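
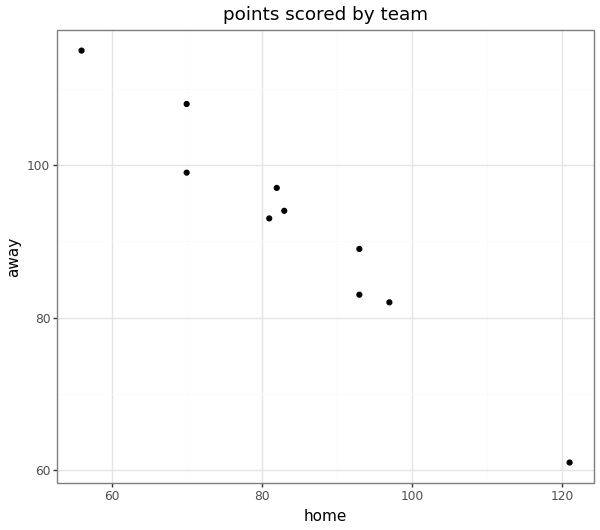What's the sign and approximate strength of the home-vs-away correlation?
negative, strong

Points are negatively correlated; strong (|r| ≈ 1.0).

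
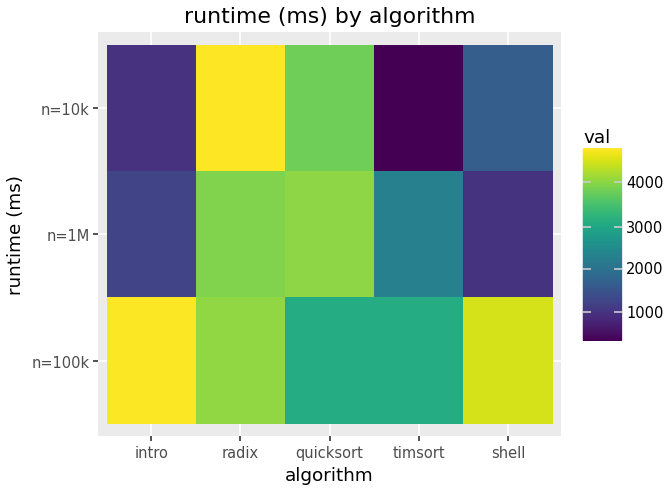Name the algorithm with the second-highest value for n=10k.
Top 3 for n=10k: radix ≈ 5000, quicksort ≈ 4000, shell ≈ 1500.

quicksort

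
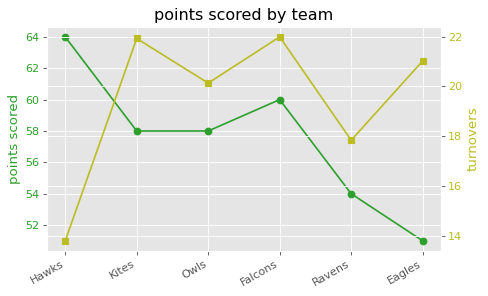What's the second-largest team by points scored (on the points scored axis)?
Falcons

Top 3 (on the points scored axis): Hawks ≈ 64, Falcons ≈ 60, Owls ≈ 58.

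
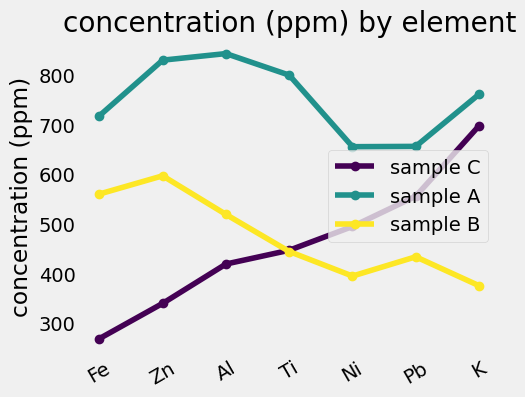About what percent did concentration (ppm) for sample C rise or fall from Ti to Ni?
Ti ≈ 450, Ni ≈ 500; (500 − 450) / 450 ≈ +11.1%.

≈ +11.1%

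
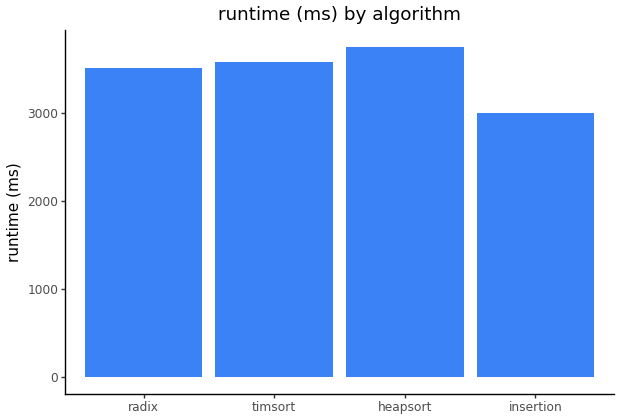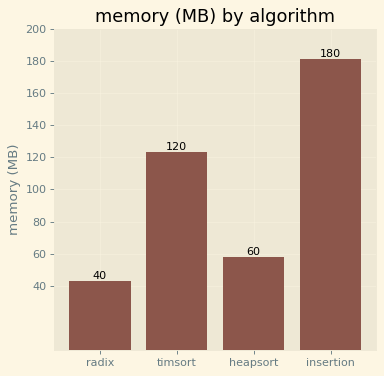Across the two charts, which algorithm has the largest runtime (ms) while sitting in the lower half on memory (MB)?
heapsort

Chart 2 median memory (MB) ≈ 100; below-median algorithms: radix, heapsort. Among those, heapsort has the highest runtime (ms) (≈ 4000).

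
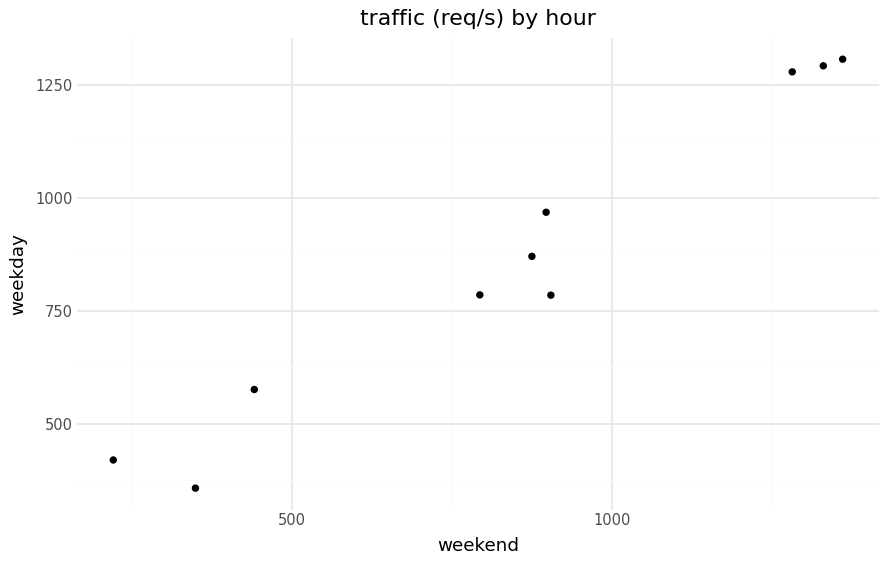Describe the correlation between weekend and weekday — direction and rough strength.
positive, strong

Points are positively correlated; strong (|r| ≈ 1.0).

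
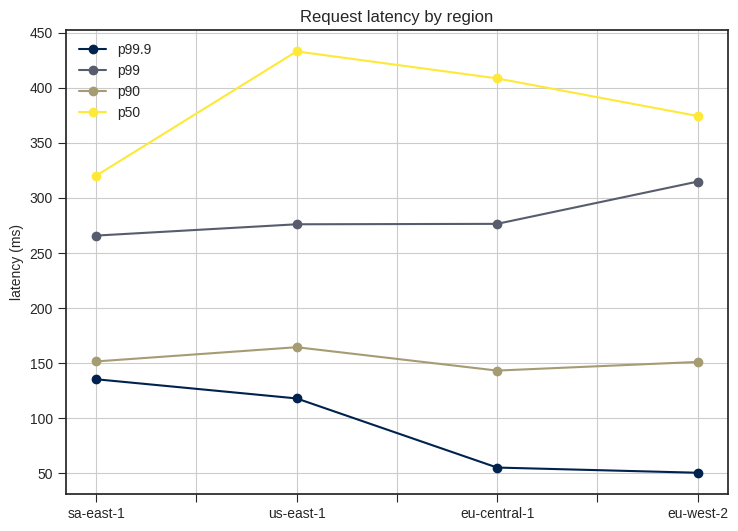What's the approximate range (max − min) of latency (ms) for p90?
Max us-east-1 ≈ 150, min eu-central-1 ≈ 150; range ≈ 0.

≈ 0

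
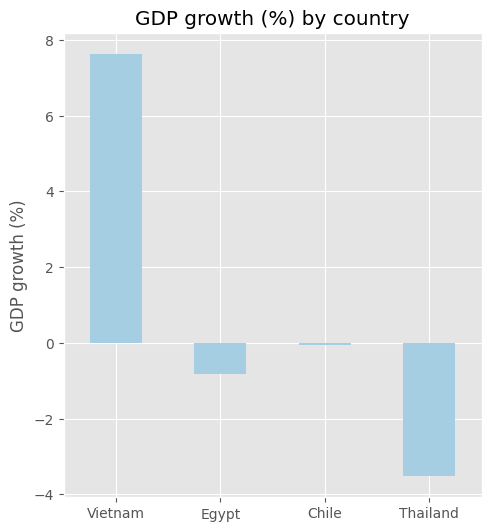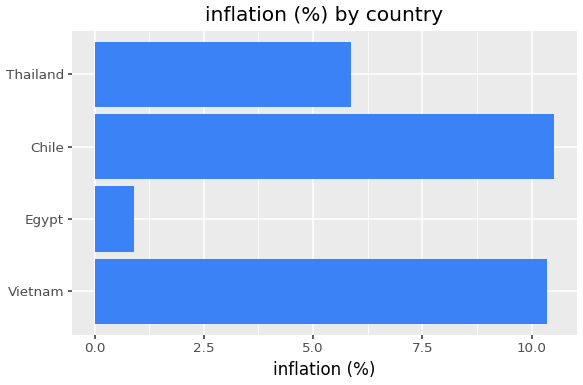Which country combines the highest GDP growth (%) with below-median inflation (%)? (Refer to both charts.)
Chart 2 median inflation (%) ≈ 8; below-median countries: Egypt, Thailand. Among those, Egypt has the highest GDP growth (%) (≈ -1).

Egypt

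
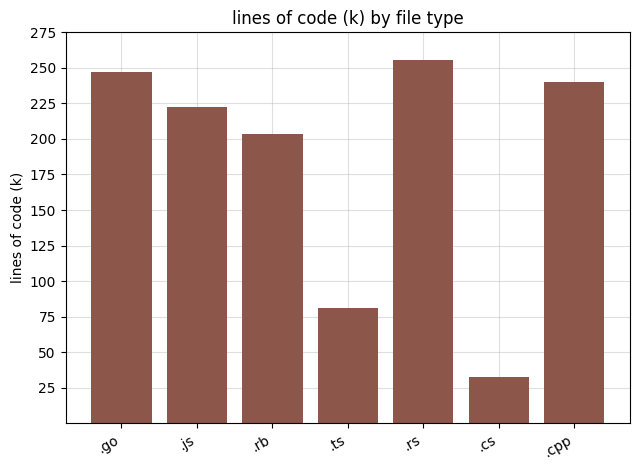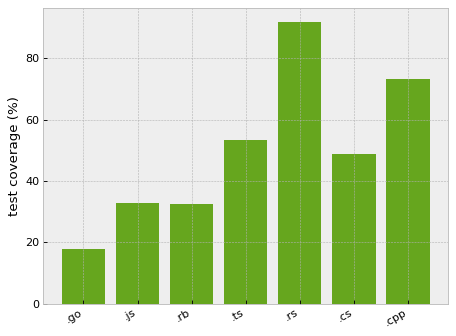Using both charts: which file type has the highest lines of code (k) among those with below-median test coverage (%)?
Chart 2 median test coverage (%) ≈ 50; below-median file types: .go, .js, .rb. Among those, .go has the highest lines of code (k) (≈ 250).

.go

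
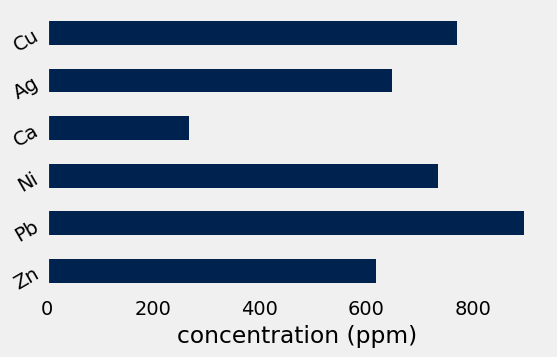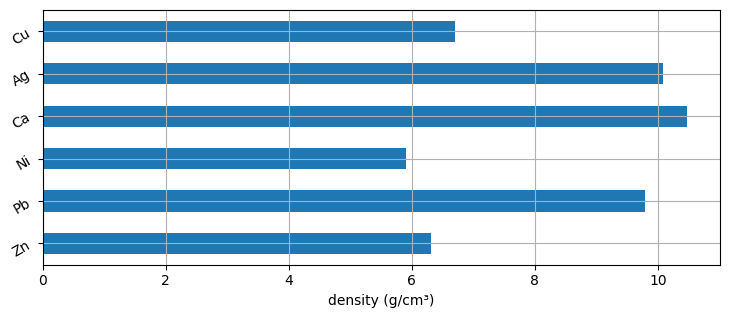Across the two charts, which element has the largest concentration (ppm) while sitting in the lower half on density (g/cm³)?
Chart 2 median density (g/cm³) ≈ 8; below-median elements: Zn, Ni, Cu. Among those, Cu has the highest concentration (ppm) (≈ 800).

Cu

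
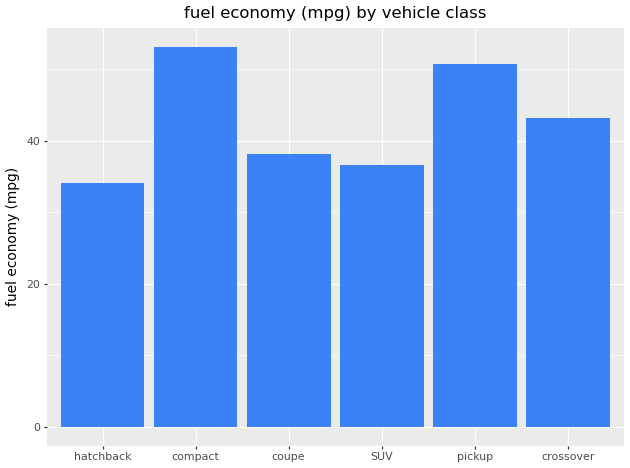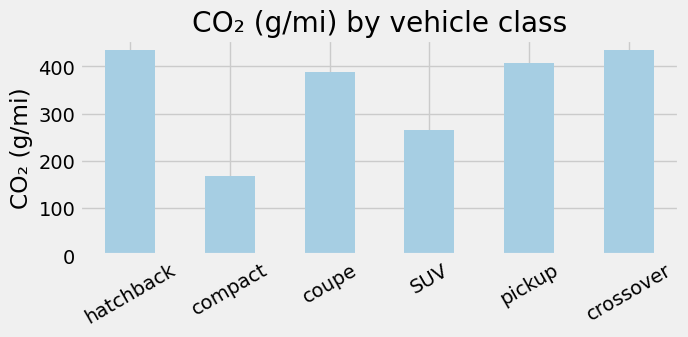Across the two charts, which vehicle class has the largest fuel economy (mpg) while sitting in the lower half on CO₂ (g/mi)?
Chart 2 median CO₂ (g/mi) ≈ 400; below-median vehicle classes: compact, coupe, SUV. Among those, compact has the highest fuel economy (mpg) (≈ 55).

compact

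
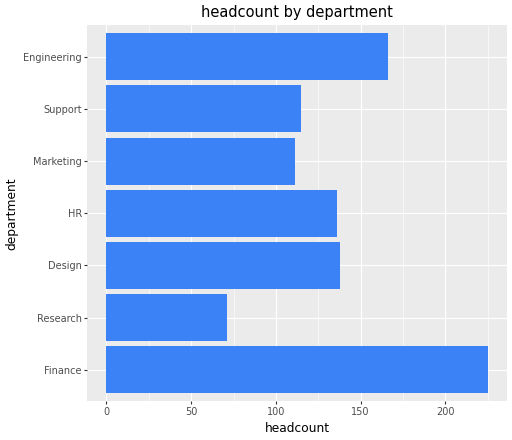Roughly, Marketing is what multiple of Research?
Marketing ≈ 120, Research ≈ 80; 120/80 ≈ 1.5.

≈ 1.5×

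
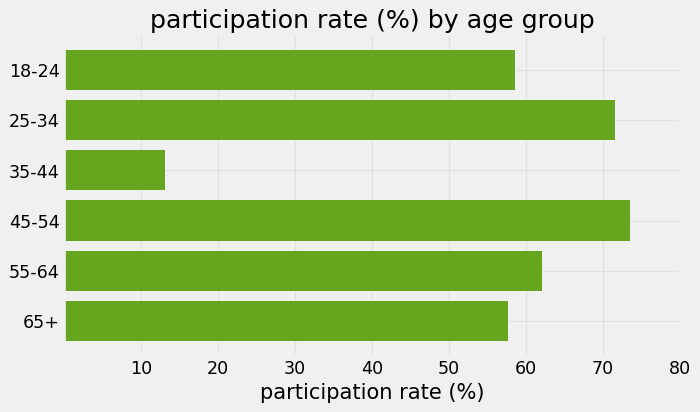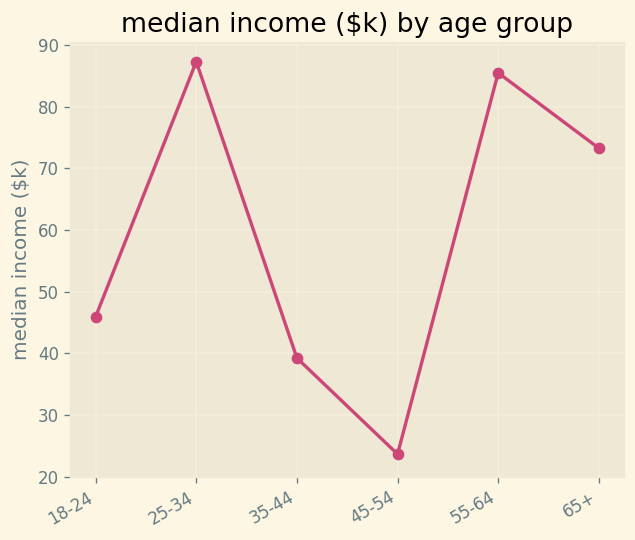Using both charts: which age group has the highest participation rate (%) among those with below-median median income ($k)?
Chart 2 median median income ($k) ≈ 60; below-median age groups: 18-24, 35-44, 45-54. Among those, 45-54 has the highest participation rate (%) (≈ 70).

45-54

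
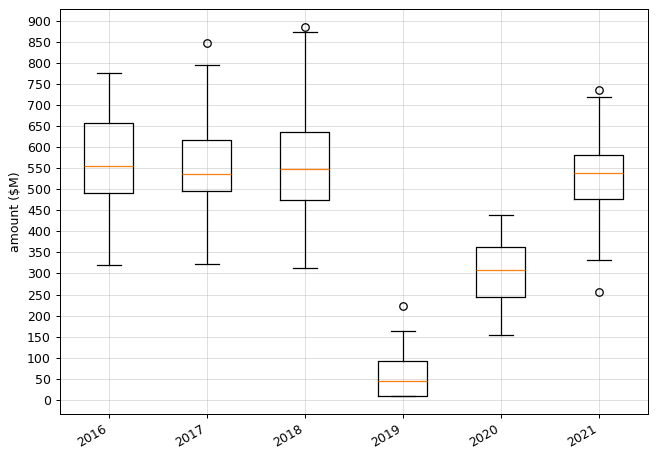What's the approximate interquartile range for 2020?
Q3 ≈ 350, Q1 ≈ 250; IQR ≈ 100.

≈ 100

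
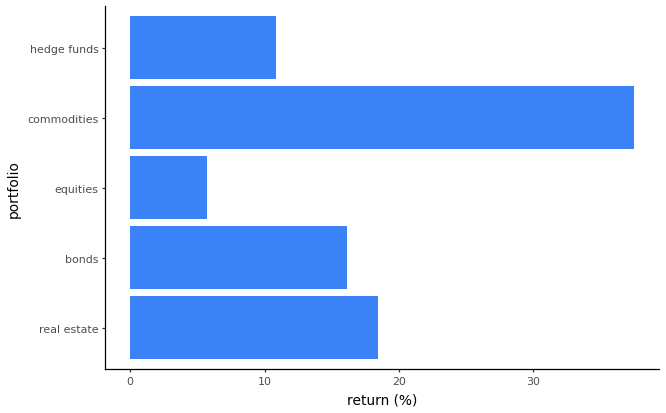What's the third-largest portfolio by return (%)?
Top 4: commodities ≈ 35, real estate ≈ 20, bonds ≈ 15, hedge funds ≈ 10.

bonds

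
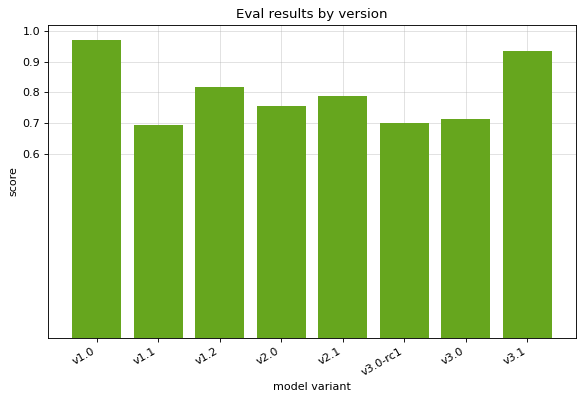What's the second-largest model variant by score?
v3.1

Top 3: v1.0 ≈ 1.0, v3.1 ≈ 0.9, v1.2 ≈ 0.8.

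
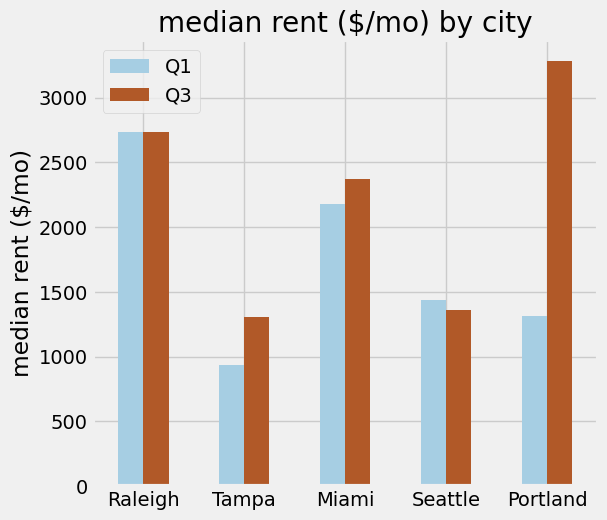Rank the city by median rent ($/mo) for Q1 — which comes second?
Miami

Top 3 for Q1: Raleigh ≈ 2500, Miami ≈ 2000, Seattle ≈ 1500.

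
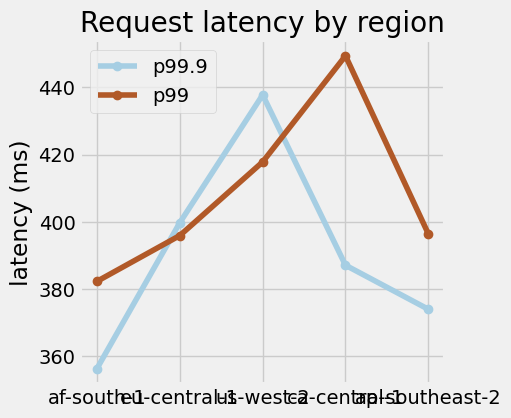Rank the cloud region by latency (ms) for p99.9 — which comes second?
eu-central-1

Top 3 for p99.9: us-west-2 ≈ 440, eu-central-1 ≈ 400, ca-central-1 ≈ 390.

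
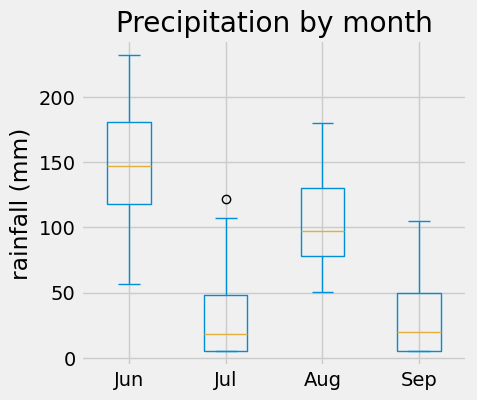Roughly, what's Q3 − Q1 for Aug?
≈ 60

Q3 ≈ 140, Q1 ≈ 80; IQR ≈ 60.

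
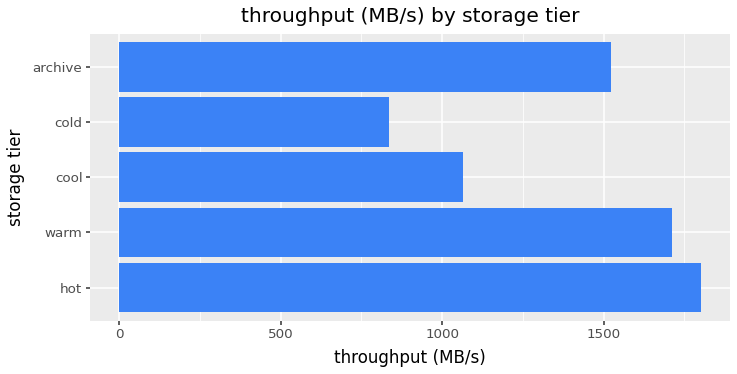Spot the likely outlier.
cold

cold ≈ 800; the rest sit between ≈ 1000 and ≈ 1800.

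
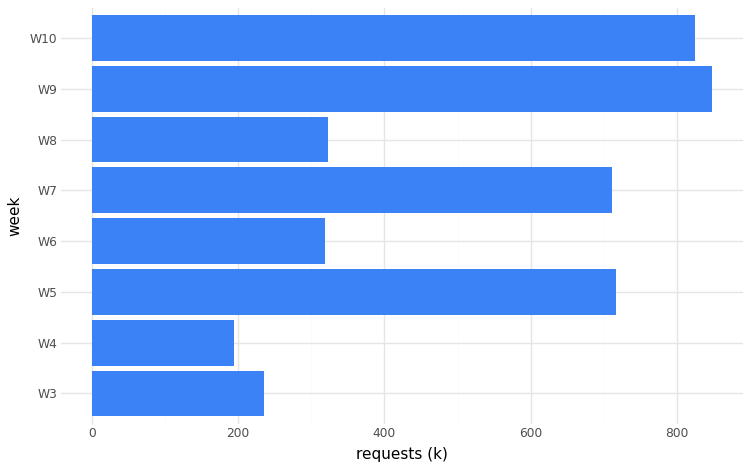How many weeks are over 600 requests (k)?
Above 600: W5, W7, W9, W10.

4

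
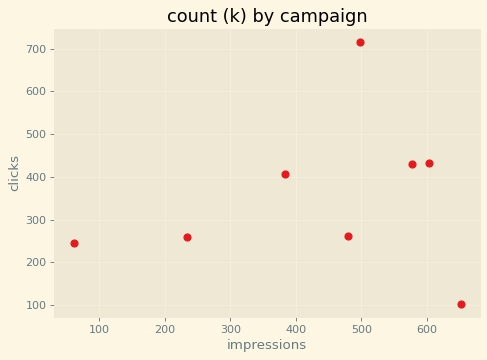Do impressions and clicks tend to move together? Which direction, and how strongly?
no clear correlation

Points are roughly uncorrelated; weak (|r| ≈ 0.2).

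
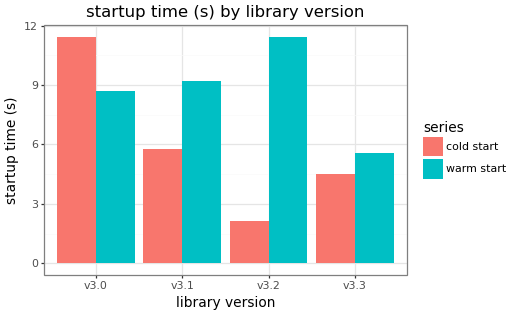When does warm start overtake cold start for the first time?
v3.0: warm start ≈ 9 vs cold start ≈ 11 (not yet); v3.1: warm start ≈ 9 vs cold start ≈ 6 (first crossover).

v3.1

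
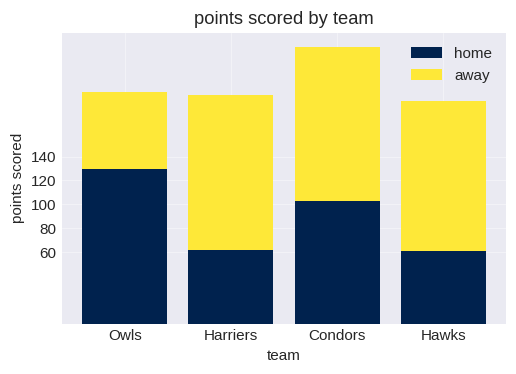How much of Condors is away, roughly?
away top ≈ 240, bottom ≈ 100; segment ≈ 140.

≈ 140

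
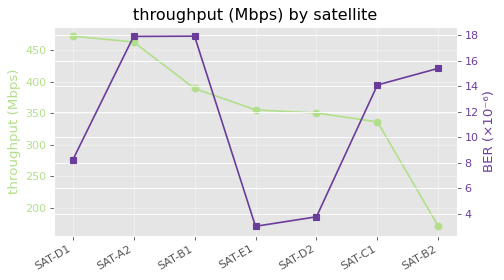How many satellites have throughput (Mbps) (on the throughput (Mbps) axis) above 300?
6

Above 300: SAT-D1, SAT-A2, SAT-B1, SAT-E1, SAT-D2, SAT-C1.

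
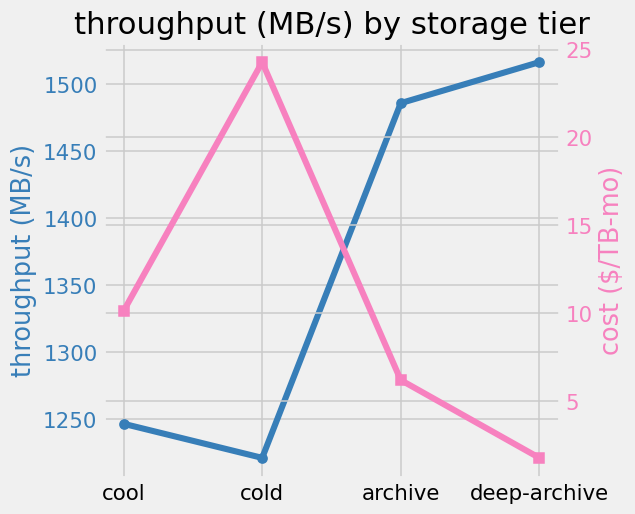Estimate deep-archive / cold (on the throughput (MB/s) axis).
deep-archive ≈ 1525, cold ≈ 1225; 1525/1225 ≈ 1.24.

≈ 1.24×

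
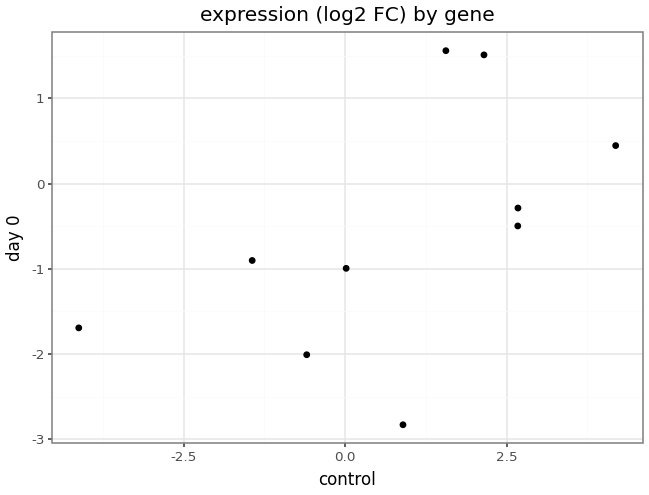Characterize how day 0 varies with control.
positive, moderate

Points are positively correlated; moderate (|r| ≈ 0.5).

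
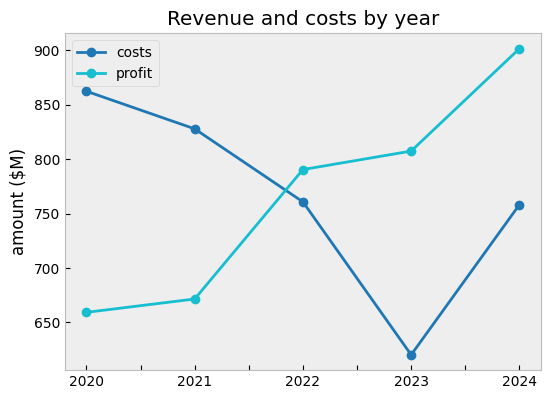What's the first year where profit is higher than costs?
2022

2021: profit ≈ 675 vs costs ≈ 825 (not yet); 2022: profit ≈ 800 vs costs ≈ 750 (first crossover).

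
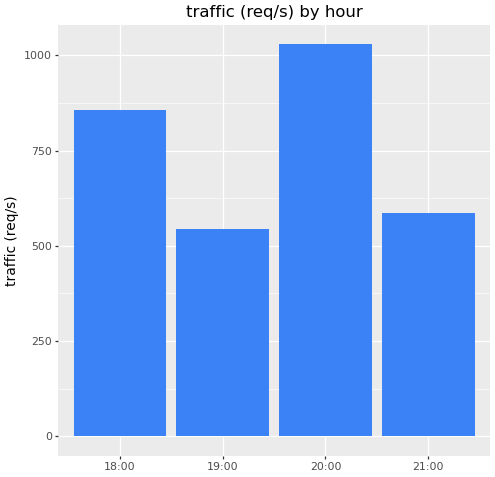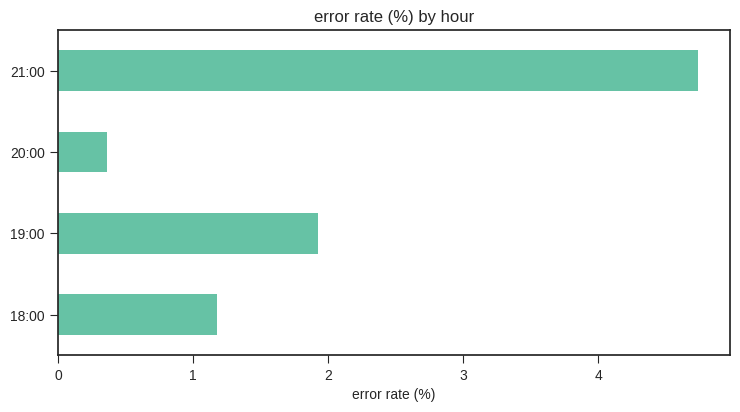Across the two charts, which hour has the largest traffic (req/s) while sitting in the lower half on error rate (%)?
20:00

Chart 2 median error rate (%) ≈ 1.5; below-median hours: 18:00, 20:00. Among those, 20:00 has the highest traffic (req/s) (≈ 1000).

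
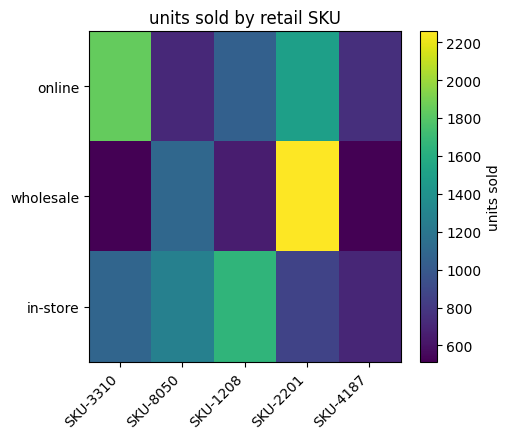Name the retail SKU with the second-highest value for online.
Top 3 for online: SKU-3310 ≈ 1800, SKU-2201 ≈ 1400, SKU-1208 ≈ 1000.

SKU-2201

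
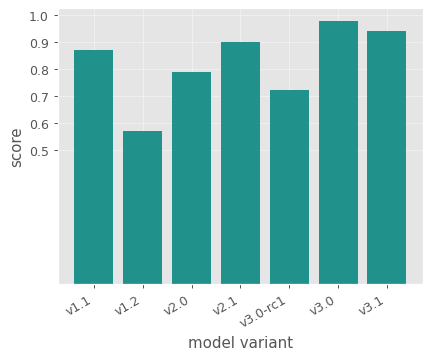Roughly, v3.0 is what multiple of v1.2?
v3.0 ≈ 1.0, v1.2 ≈ 0.6; 1.0/0.6 ≈ 1.67.

≈ 1.67×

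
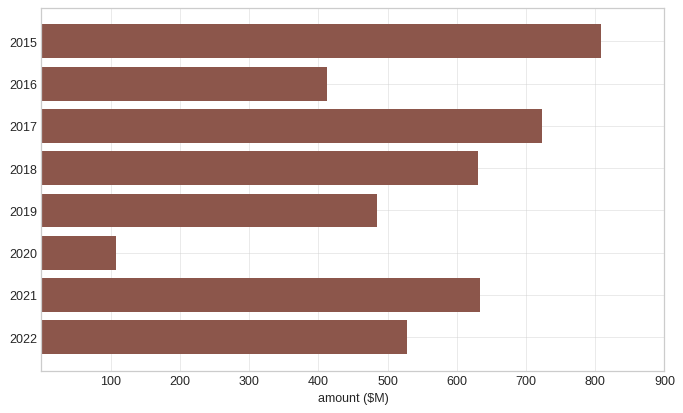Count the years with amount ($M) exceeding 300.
Above 300: 2015, 2016, 2017, 2018, 2019, 2021, 2022.

7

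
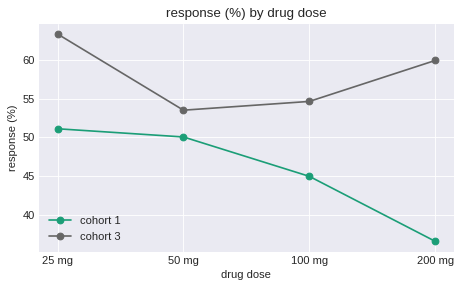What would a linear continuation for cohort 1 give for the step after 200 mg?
Last three: 50, 45, 35 → slope ≈ -7.5/step → next ≈ 27.5.

≈ 27.5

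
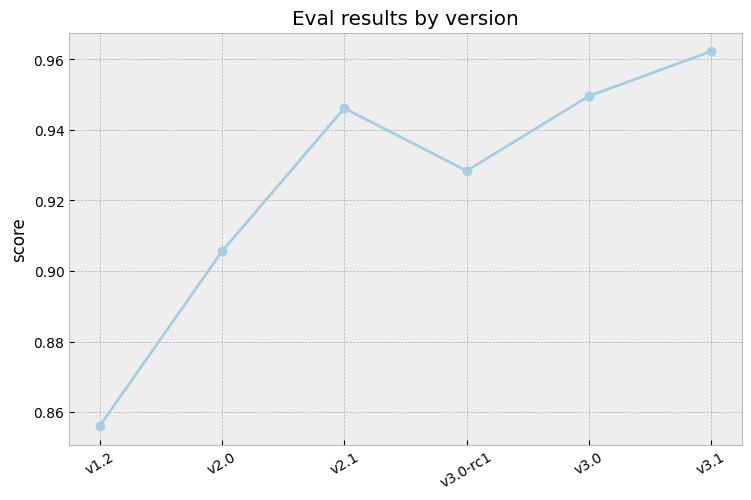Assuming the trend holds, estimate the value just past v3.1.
Last three: 0.93, 0.95, 0.96 → slope ≈ 0.015/step → next ≈ 0.975.

≈ 0.975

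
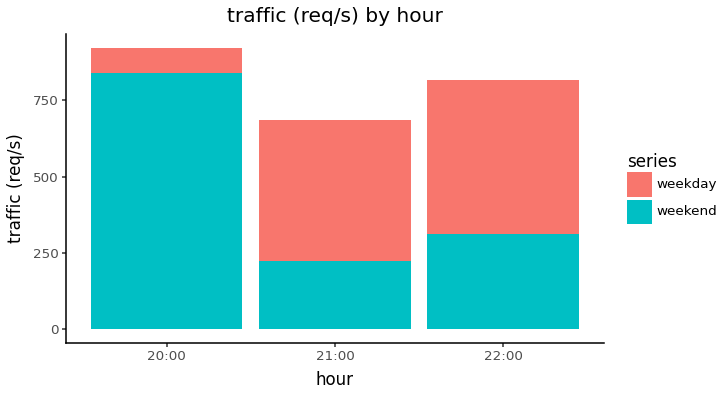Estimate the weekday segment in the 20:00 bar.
weekday top ≈ 900, bottom ≈ 800; segment ≈ 100.

≈ 100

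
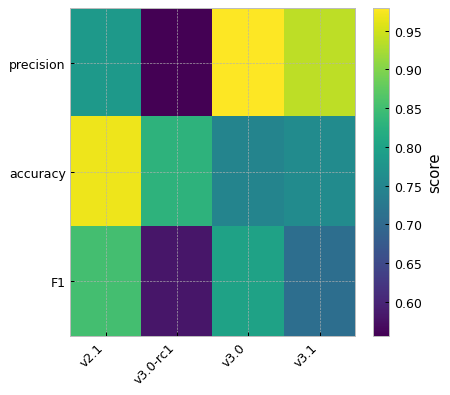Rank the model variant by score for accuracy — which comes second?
v3.0-rc1

Top 3 for accuracy: v2.1 ≈ 0.95, v3.0-rc1 ≈ 0.85, v3.1 ≈ 0.75.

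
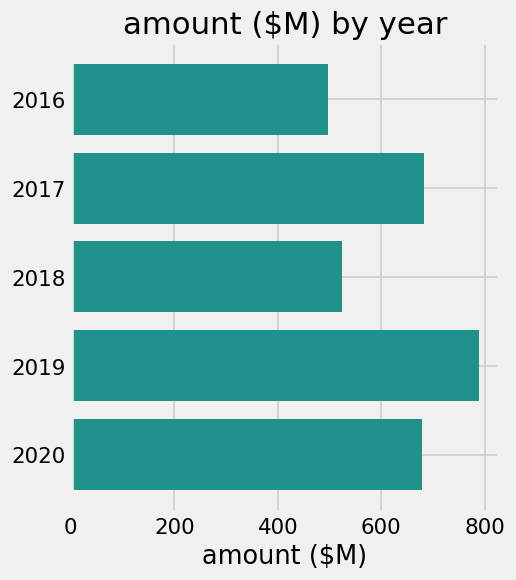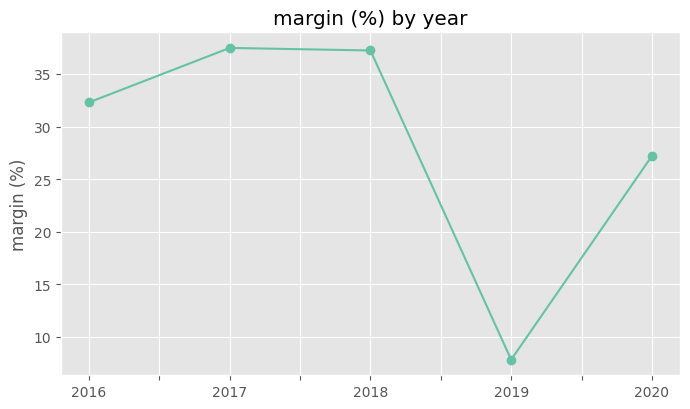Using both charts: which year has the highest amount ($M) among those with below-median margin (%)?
2019

Chart 2 median margin (%) ≈ 30; below-median years: 2019, 2020. Among those, 2019 has the highest amount ($M) (≈ 800).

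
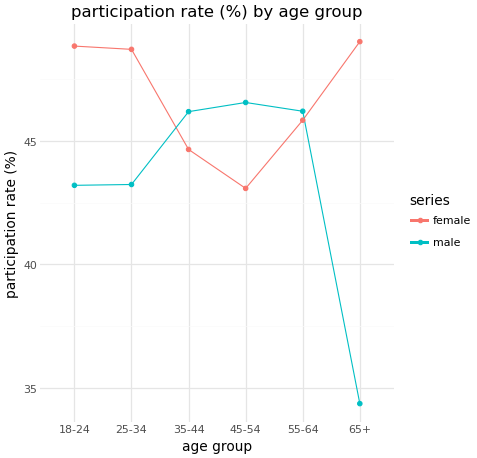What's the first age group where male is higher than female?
25-34: male ≈ 44 vs female ≈ 48 (not yet); 35-44: male ≈ 46 vs female ≈ 44 (first crossover).

35-44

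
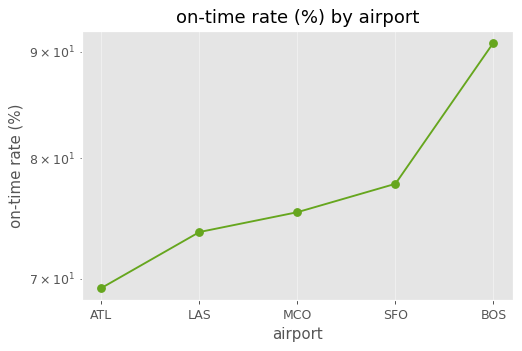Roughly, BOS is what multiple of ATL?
≈ 1.29×

BOS ≈ 90, ATL ≈ 70; 90/70 ≈ 1.29.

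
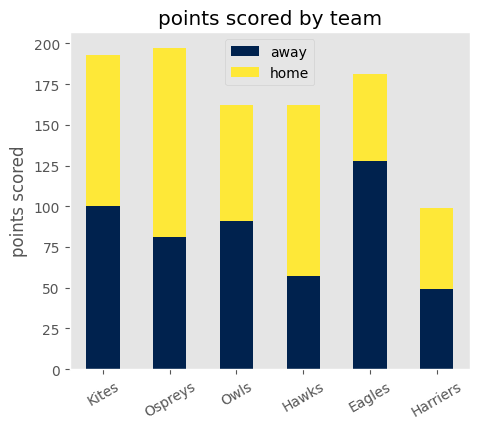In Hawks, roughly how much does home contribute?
≈ 100

home top ≈ 160, bottom ≈ 60; segment ≈ 100.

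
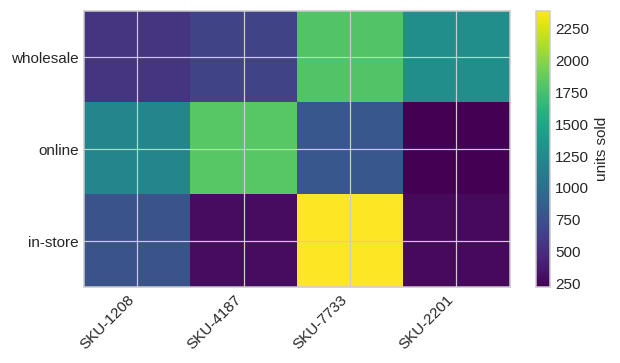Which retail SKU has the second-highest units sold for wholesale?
Top 3 for wholesale: SKU-7733 ≈ 1800, SKU-2201 ≈ 1200, SKU-4187 ≈ 600.

SKU-2201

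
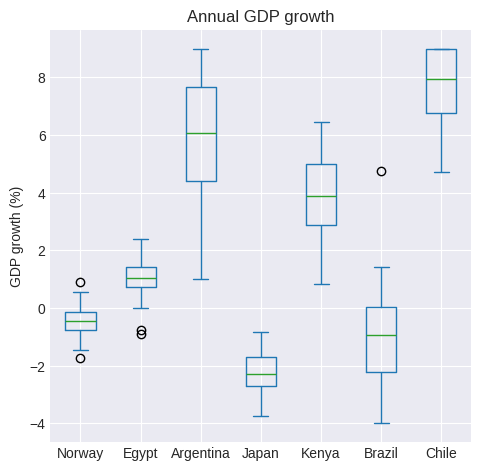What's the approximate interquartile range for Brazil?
≈ 2

Q3 ≈ 0, Q1 ≈ -2; IQR ≈ 2.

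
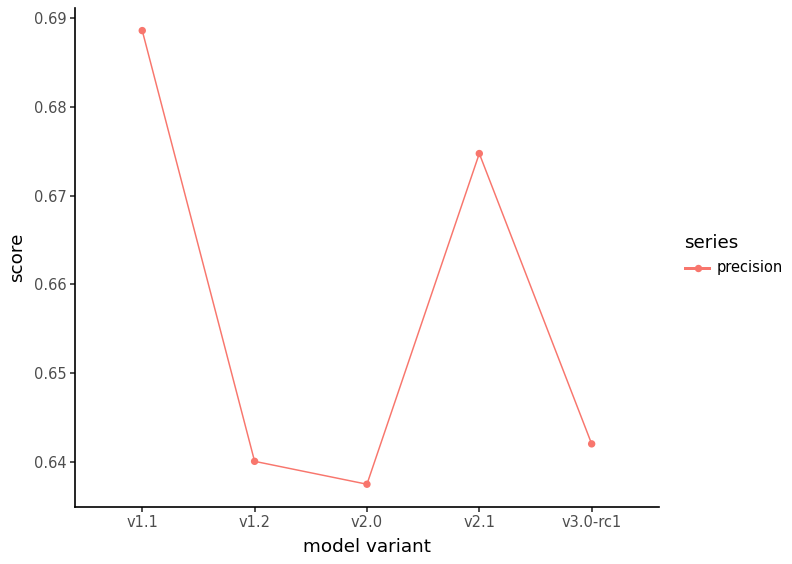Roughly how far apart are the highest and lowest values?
Max v1.1 ≈ 0.69, min v2.0 ≈ 0.64; range ≈ 0.05.

≈ 0.05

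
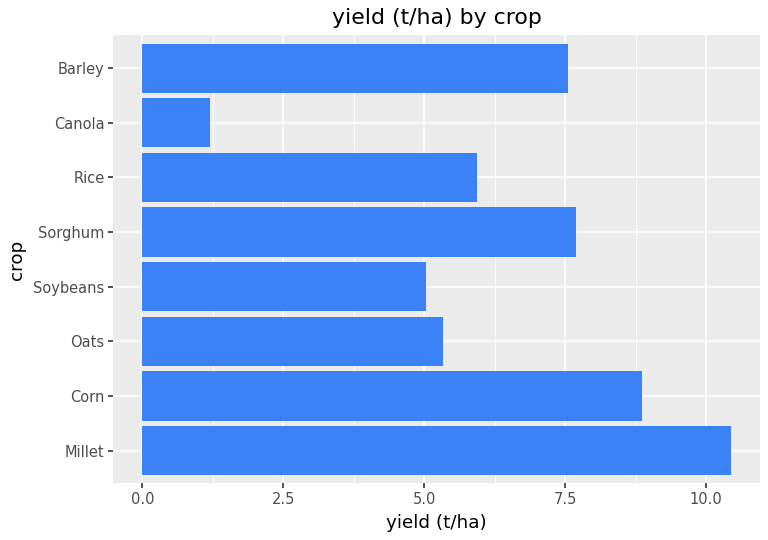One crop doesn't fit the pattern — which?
Canola

Canola ≈ 1; the rest sit between ≈ 5 and ≈ 10.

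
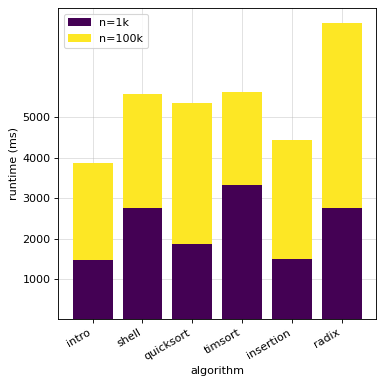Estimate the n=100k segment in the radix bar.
≈ 4000

n=100k top ≈ 7000, bottom ≈ 3000; segment ≈ 4000.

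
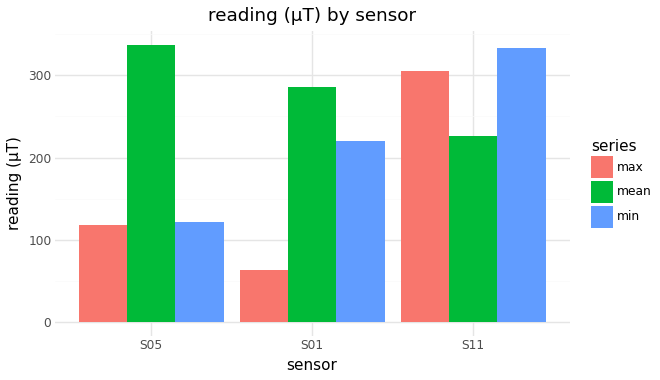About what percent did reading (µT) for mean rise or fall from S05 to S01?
S05 ≈ 350, S01 ≈ 300; (300 − 350) / 350 ≈ -14.3%.

≈ -14.3%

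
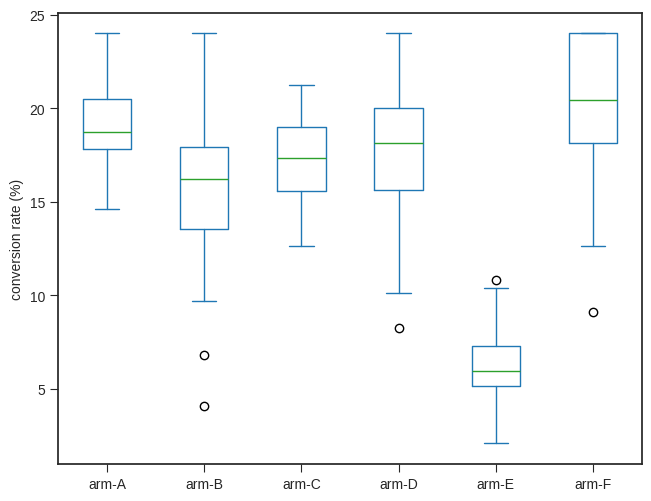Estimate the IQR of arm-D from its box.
≈ 4

Q3 ≈ 20, Q1 ≈ 16; IQR ≈ 4.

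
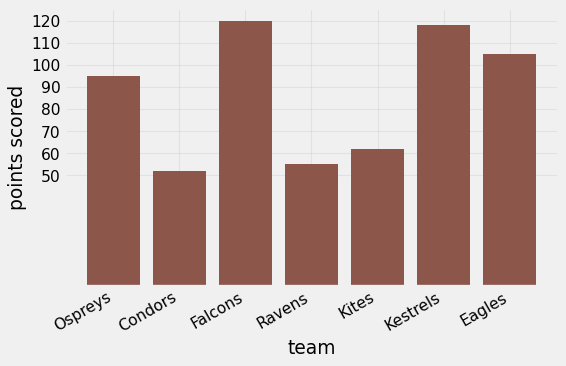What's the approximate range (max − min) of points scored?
≈ 70

Max Falcons ≈ 120, min Condors ≈ 50; range ≈ 70.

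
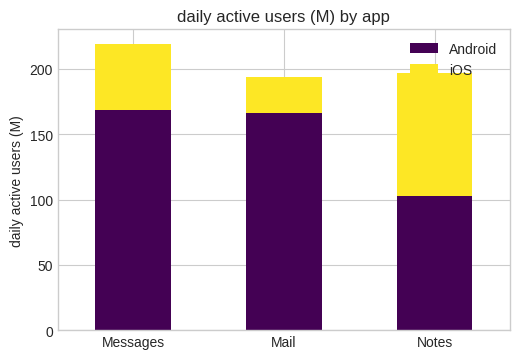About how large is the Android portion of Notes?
Android top ≈ 100, bottom ≈ 0; segment ≈ 100.

≈ 100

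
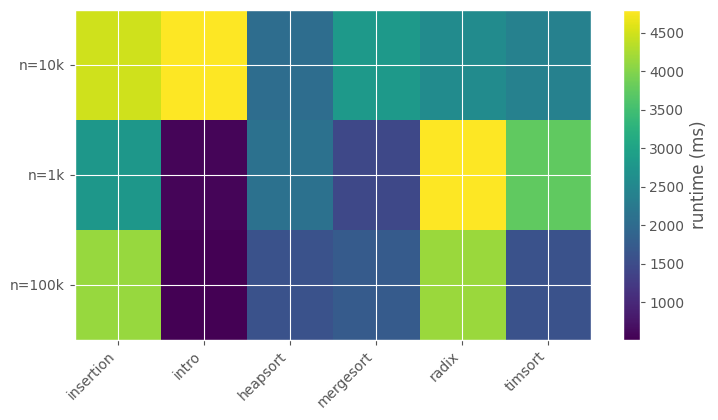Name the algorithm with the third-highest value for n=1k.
Top 4 for n=1k: radix ≈ 5000, timsort ≈ 4000, insertion ≈ 3000, heapsort ≈ 2000.

insertion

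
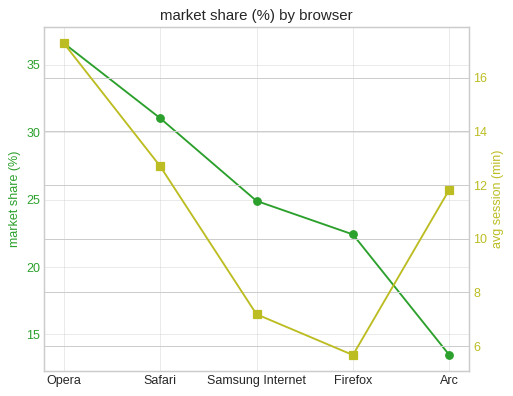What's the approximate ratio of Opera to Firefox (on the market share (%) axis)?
≈ 1.64×

Opera ≈ 36, Firefox ≈ 22; 36/22 ≈ 1.64.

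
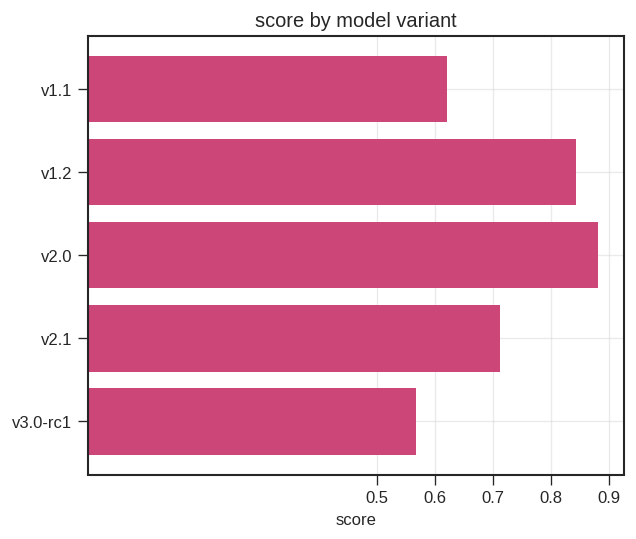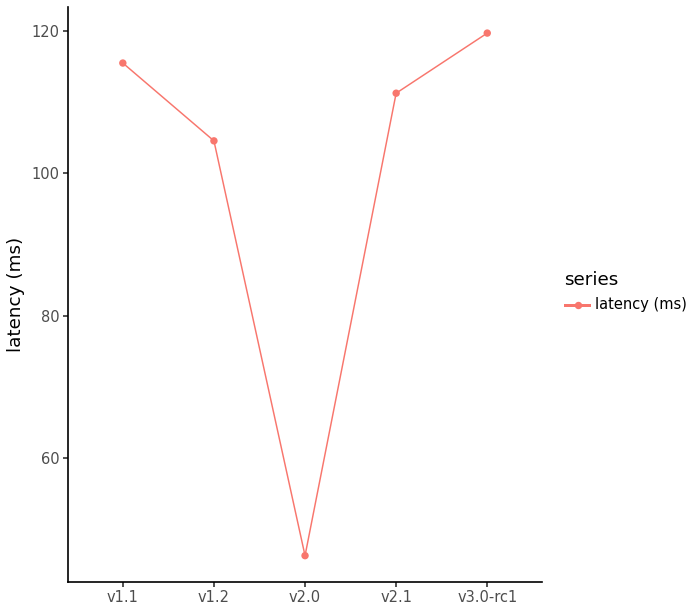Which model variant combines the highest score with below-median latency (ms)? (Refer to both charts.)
Chart 2 median latency (ms) ≈ 120; below-median model variants: v1.2, v2.0. Among those, v2.0 has the highest score (≈ 0.9).

v2.0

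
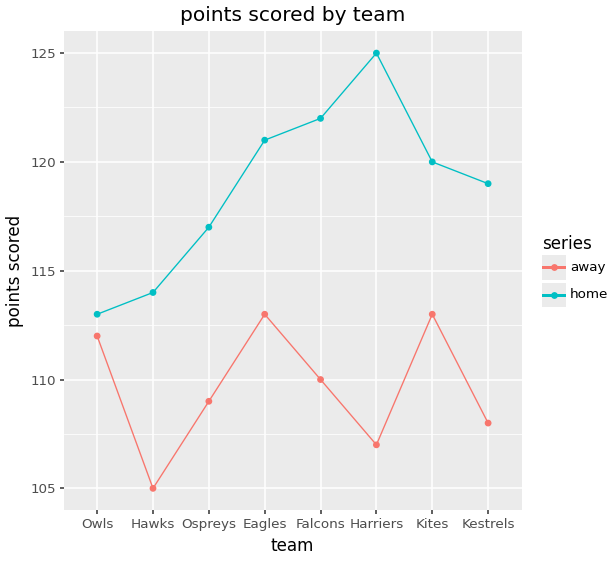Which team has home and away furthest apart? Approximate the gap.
Harriers, ≈ 16

Harriers: home ≈ 124, away ≈ 108 → gap ≈ 16. Next-largest (Falcons) is only ≈ 12.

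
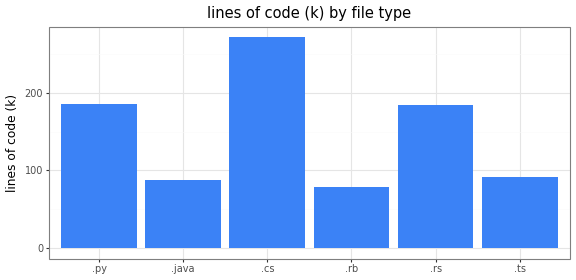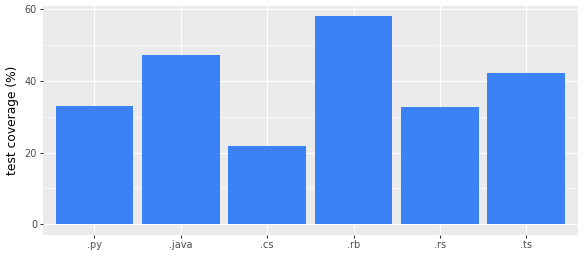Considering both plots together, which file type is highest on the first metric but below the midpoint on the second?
Chart 2 median test coverage (%) ≈ 40; below-median file types: .py, .cs, .rs. Among those, .cs has the highest lines of code (k) (≈ 275).

.cs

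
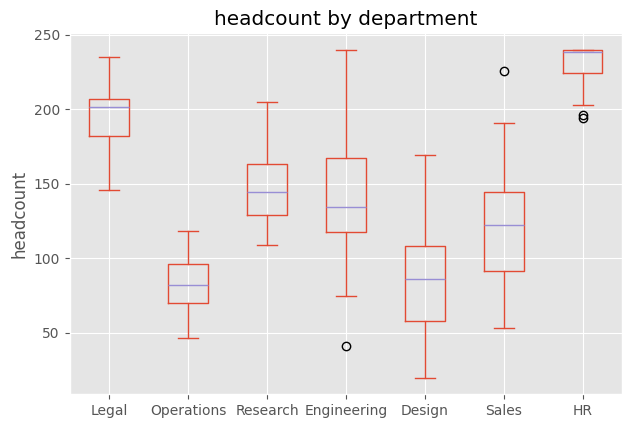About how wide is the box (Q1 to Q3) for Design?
Q3 ≈ 100, Q1 ≈ 60; IQR ≈ 40.

≈ 40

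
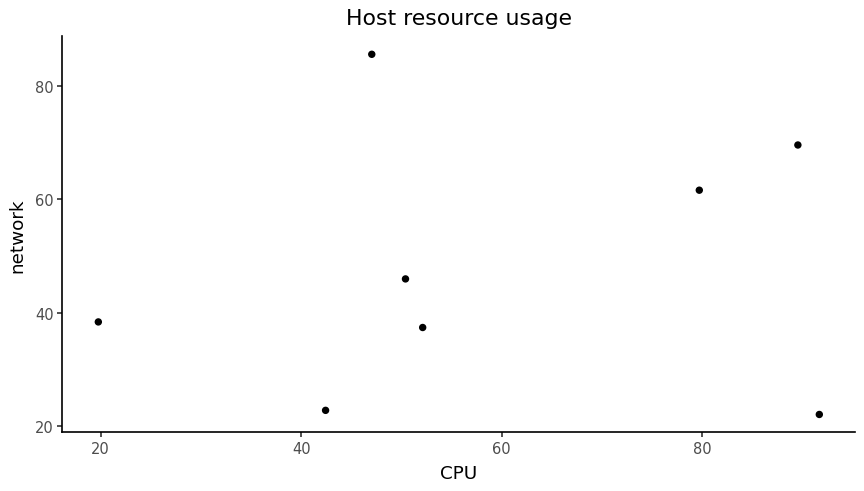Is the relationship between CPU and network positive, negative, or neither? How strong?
no clear correlation

Points are roughly uncorrelated; weak (|r| ≈ 0.1).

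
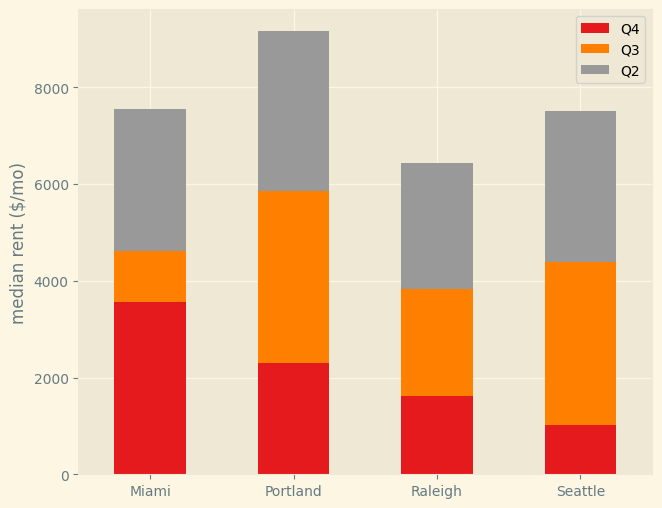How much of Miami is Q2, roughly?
Q2 top ≈ 8000, bottom ≈ 5000; segment ≈ 3000.

≈ 3000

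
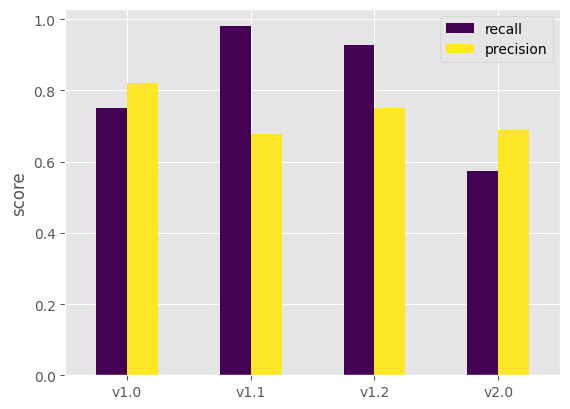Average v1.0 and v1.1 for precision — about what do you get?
(0.8 + 0.7) / 2 ≈ 0.75.

≈ 0.75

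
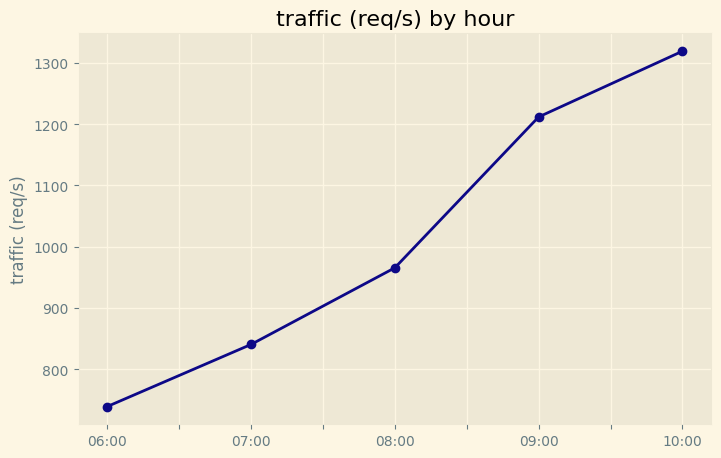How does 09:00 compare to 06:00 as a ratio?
09:00 ≈ 1200, 06:00 ≈ 750; 1200/750 ≈ 1.6.

≈ 1.6×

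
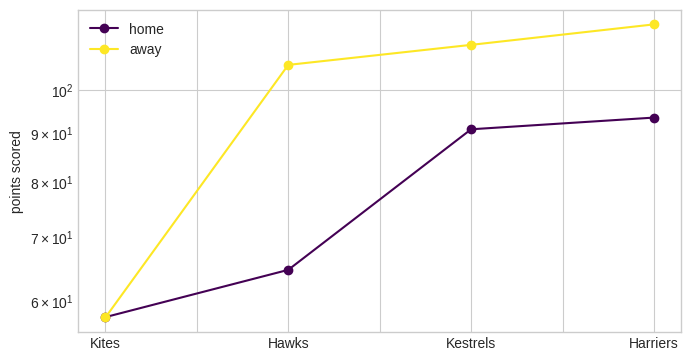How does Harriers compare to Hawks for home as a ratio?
Harriers ≈ 95, Hawks ≈ 65; 95/65 ≈ 1.46.

≈ 1.46×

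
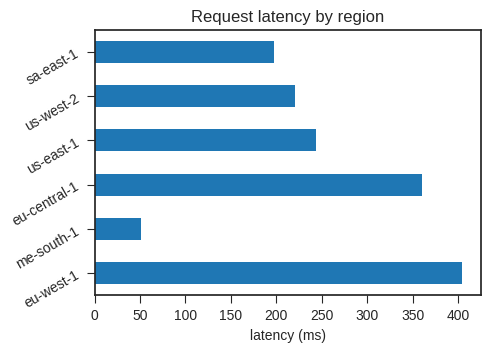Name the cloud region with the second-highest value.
eu-central-1

Top 3: eu-west-1 ≈ 400, eu-central-1 ≈ 350, us-east-1 ≈ 250.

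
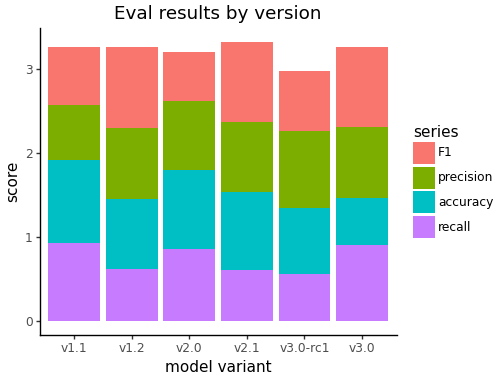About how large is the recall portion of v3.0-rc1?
≈ 0.5

recall top ≈ 0.5, bottom ≈ 0.0; segment ≈ 0.5.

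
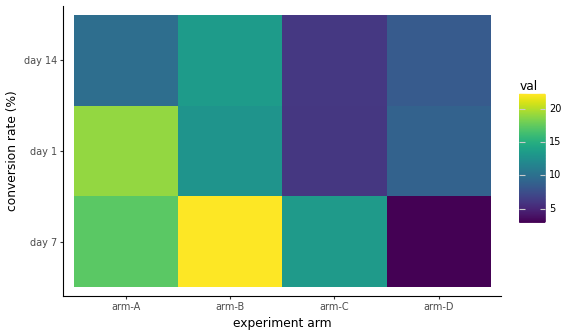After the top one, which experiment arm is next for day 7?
Top 3 for day 7: arm-B ≈ 22, arm-A ≈ 18, arm-C ≈ 14.

arm-A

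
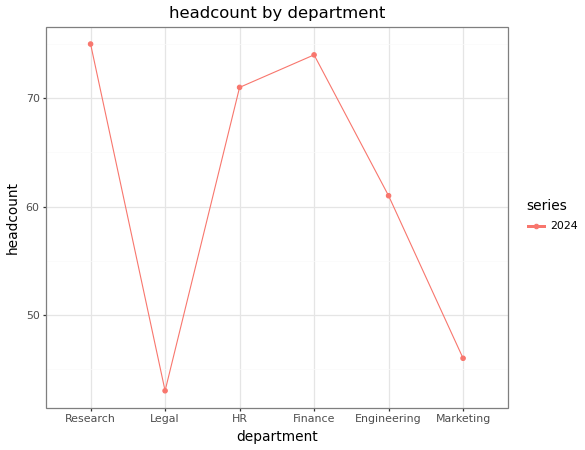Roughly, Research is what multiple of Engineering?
≈ 1.25×

Research ≈ 75, Engineering ≈ 60; 75/60 ≈ 1.25.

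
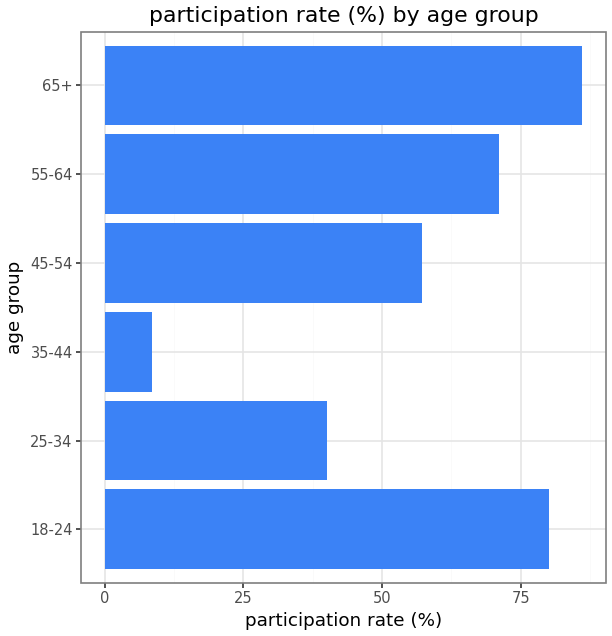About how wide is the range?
Max 65+ ≈ 90, min 35-44 ≈ 10; range ≈ 80.

≈ 80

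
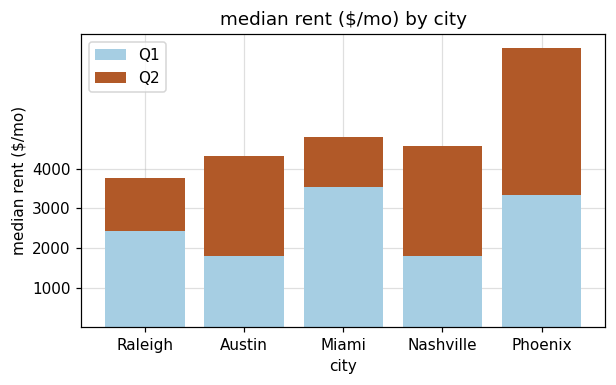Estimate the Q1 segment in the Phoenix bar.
Q1 top ≈ 3000, bottom ≈ 0; segment ≈ 3000.

≈ 3000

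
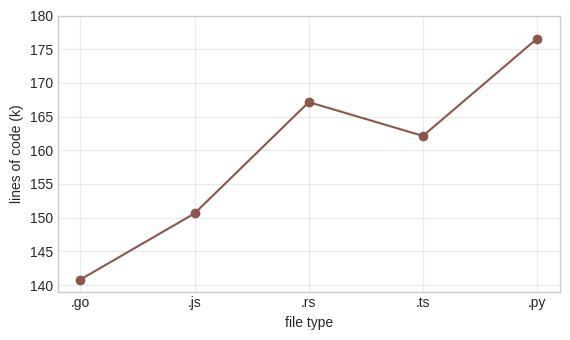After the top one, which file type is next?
.rs

Top 3: .py ≈ 175, .rs ≈ 165, .ts ≈ 160.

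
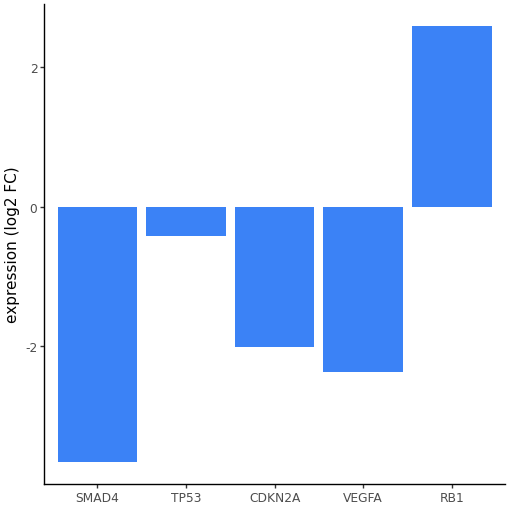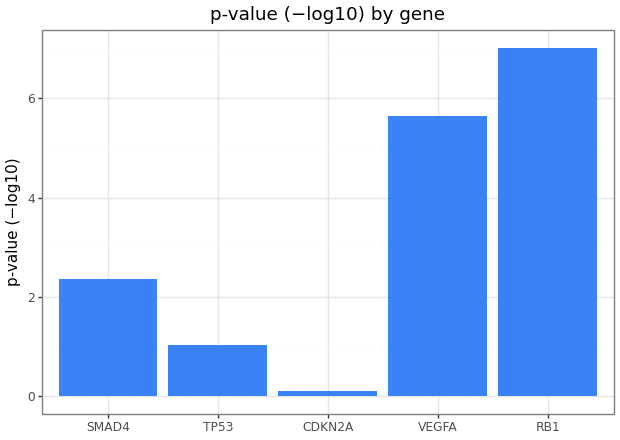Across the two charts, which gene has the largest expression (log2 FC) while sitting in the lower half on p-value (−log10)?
TP53

Chart 2 median p-value (−log10) ≈ 2; below-median genes: TP53, CDKN2A. Among those, TP53 has the highest expression (log2 FC) (≈ -0.5).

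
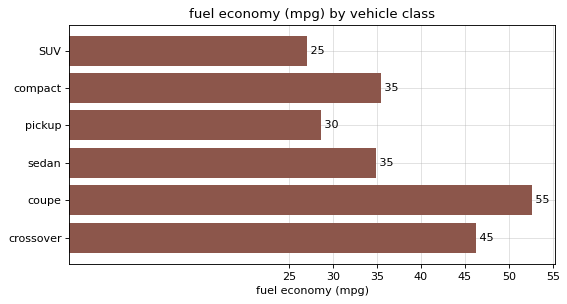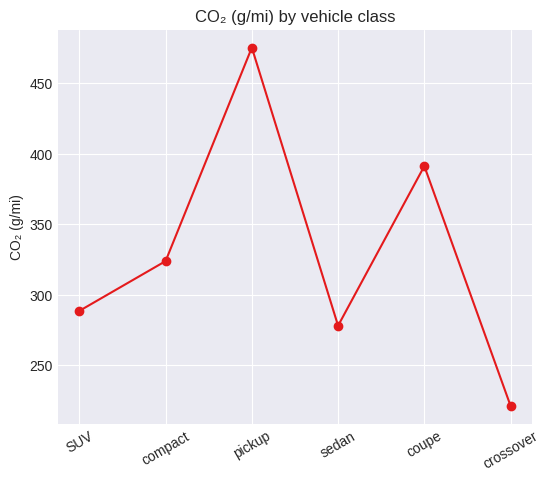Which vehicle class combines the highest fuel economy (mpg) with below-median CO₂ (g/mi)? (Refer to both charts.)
Chart 2 median CO₂ (g/mi) ≈ 300; below-median vehicle classes: SUV, sedan, crossover. Among those, crossover has the highest fuel economy (mpg) (≈ 45).

crossover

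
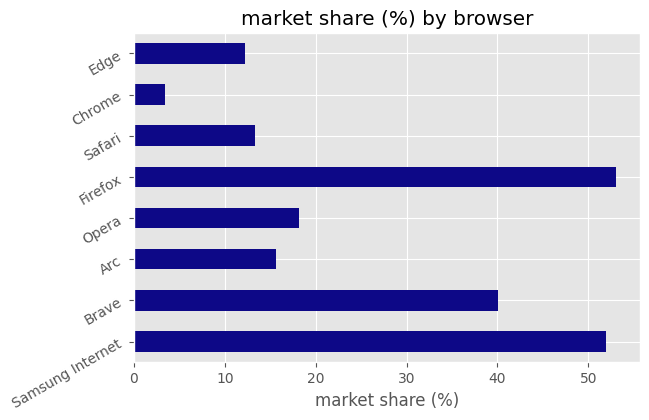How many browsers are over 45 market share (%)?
Above 45: Samsung Internet, Firefox.

2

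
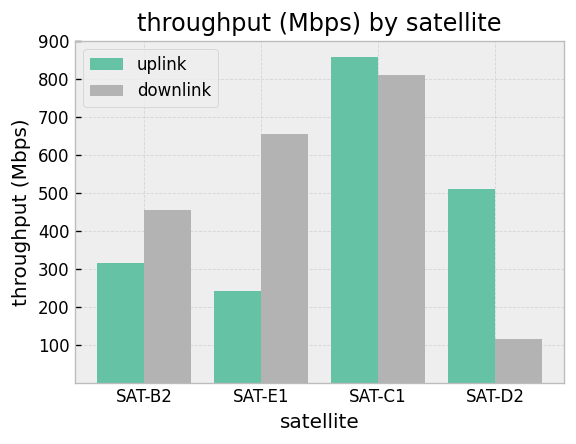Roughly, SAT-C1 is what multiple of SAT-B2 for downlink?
≈ 1.6×

SAT-C1 ≈ 800, SAT-B2 ≈ 500; 800/500 ≈ 1.6.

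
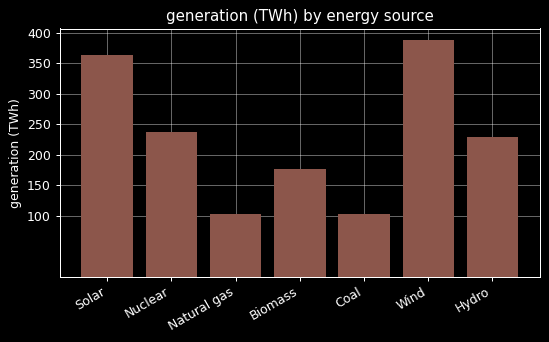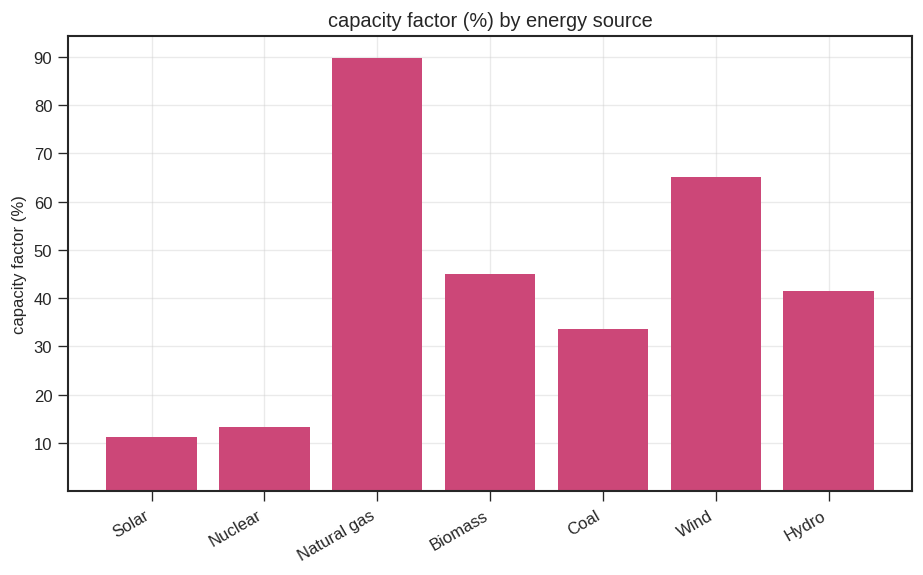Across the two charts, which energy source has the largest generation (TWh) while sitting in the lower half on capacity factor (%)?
Chart 2 median capacity factor (%) ≈ 40; below-median energy sources: Solar, Nuclear, Coal. Among those, Solar has the highest generation (TWh) (≈ 350).

Solar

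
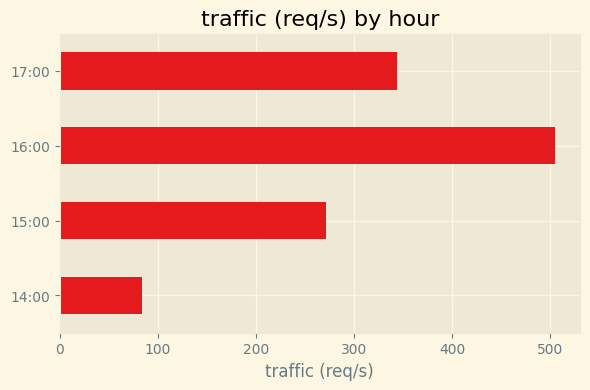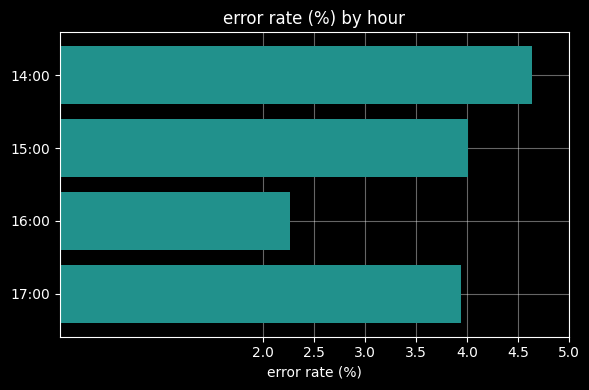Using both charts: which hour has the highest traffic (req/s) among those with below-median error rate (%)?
16:00

Chart 2 median error rate (%) ≈ 4; below-median hours: 16:00, 17:00. Among those, 16:00 has the highest traffic (req/s) (≈ 500).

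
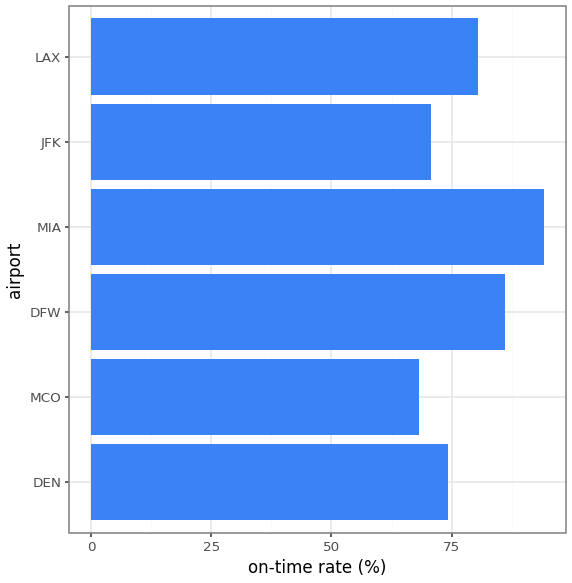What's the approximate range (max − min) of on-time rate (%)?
≈ 20

Max MIA ≈ 90, min MCO ≈ 70; range ≈ 20.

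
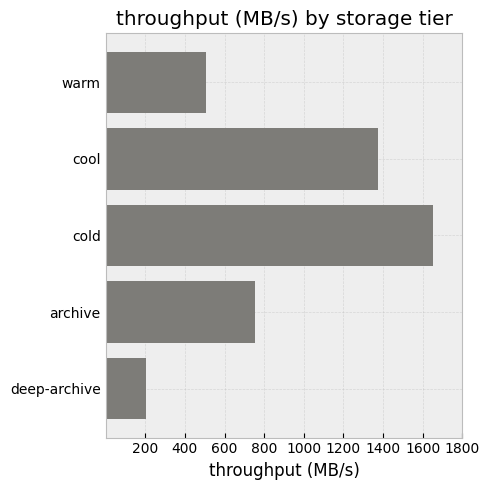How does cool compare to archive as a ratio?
≈ 1.75×

cool ≈ 1400, archive ≈ 800; 1400/800 ≈ 1.75.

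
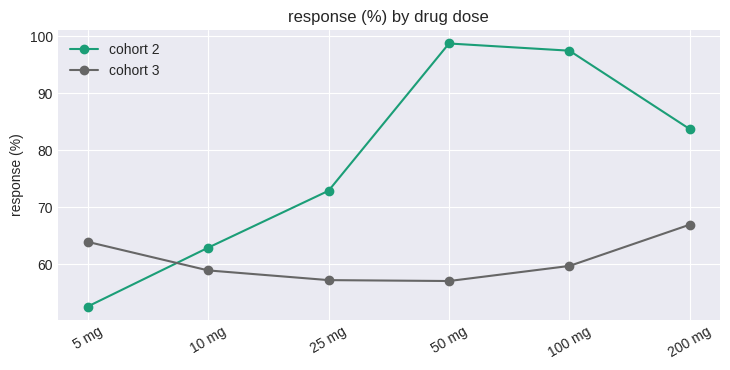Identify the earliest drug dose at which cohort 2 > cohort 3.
10 mg

5 mg: cohort 2 ≈ 55 vs cohort 3 ≈ 65 (not yet); 10 mg: cohort 2 ≈ 65 vs cohort 3 ≈ 60 (first crossover).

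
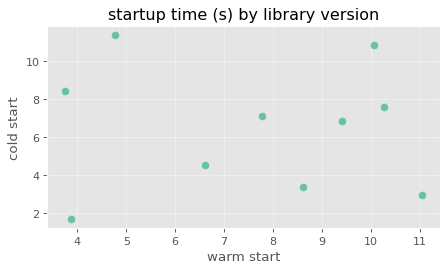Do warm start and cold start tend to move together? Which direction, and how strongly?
Points are roughly uncorrelated; weak (|r| ≈ 0.0).

no clear correlation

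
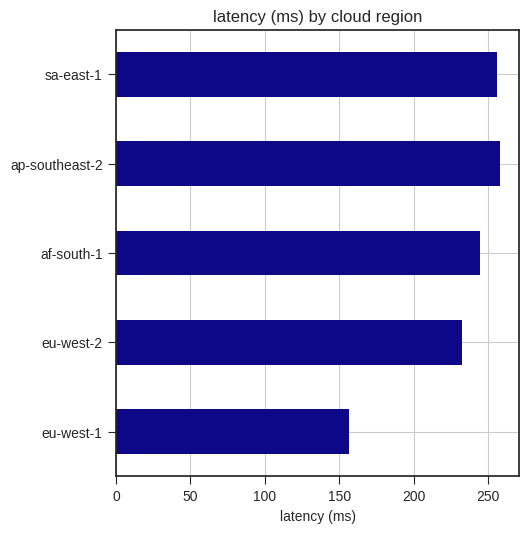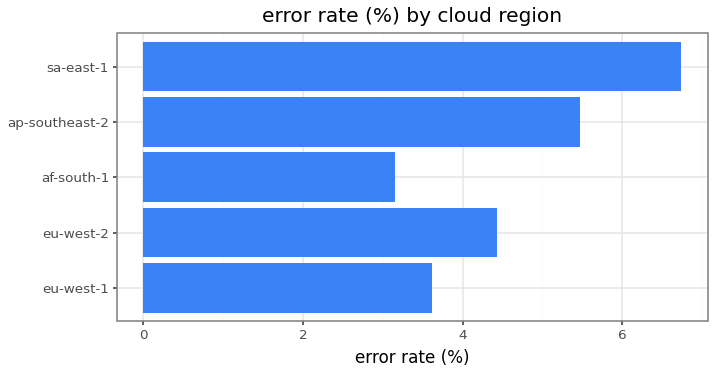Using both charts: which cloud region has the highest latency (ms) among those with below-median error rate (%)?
Chart 2 median error rate (%) ≈ 4; below-median cloud regions: eu-west-1, af-south-1. Among those, af-south-1 has the highest latency (ms) (≈ 250).

af-south-1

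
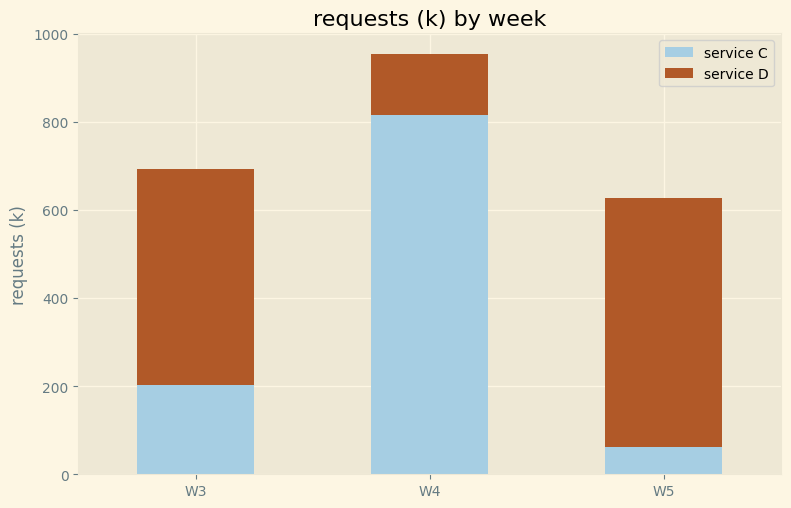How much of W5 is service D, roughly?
≈ 500

service D top ≈ 600, bottom ≈ 100; segment ≈ 500.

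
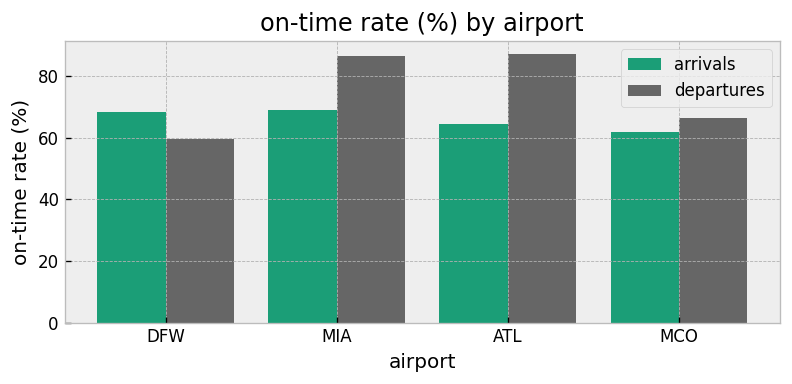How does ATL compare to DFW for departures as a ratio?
ATL ≈ 90, DFW ≈ 60; 90/60 ≈ 1.5.

≈ 1.5×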